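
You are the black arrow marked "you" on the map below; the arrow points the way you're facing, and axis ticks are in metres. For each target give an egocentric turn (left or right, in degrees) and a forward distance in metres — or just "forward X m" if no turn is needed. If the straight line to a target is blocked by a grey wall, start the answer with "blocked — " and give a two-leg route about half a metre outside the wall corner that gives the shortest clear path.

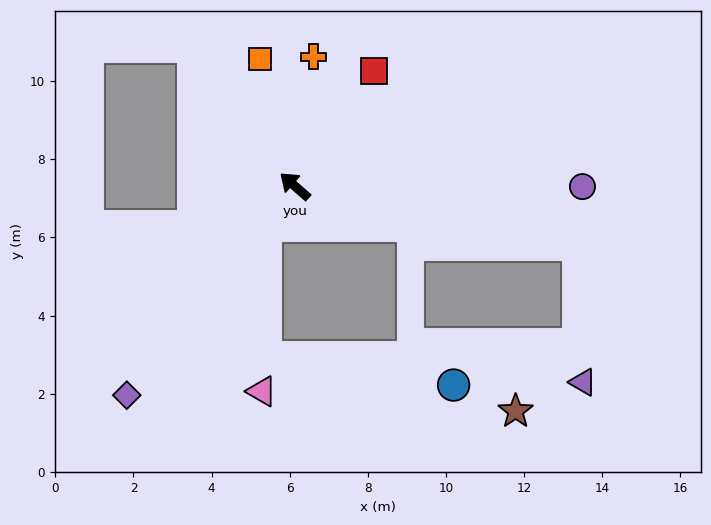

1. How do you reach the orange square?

turn right 33°, forward 3.4 m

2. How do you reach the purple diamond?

turn left 92°, forward 6.9 m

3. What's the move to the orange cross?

turn right 57°, forward 3.3 m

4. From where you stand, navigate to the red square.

turn right 84°, forward 3.6 m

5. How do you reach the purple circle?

turn right 139°, forward 7.4 m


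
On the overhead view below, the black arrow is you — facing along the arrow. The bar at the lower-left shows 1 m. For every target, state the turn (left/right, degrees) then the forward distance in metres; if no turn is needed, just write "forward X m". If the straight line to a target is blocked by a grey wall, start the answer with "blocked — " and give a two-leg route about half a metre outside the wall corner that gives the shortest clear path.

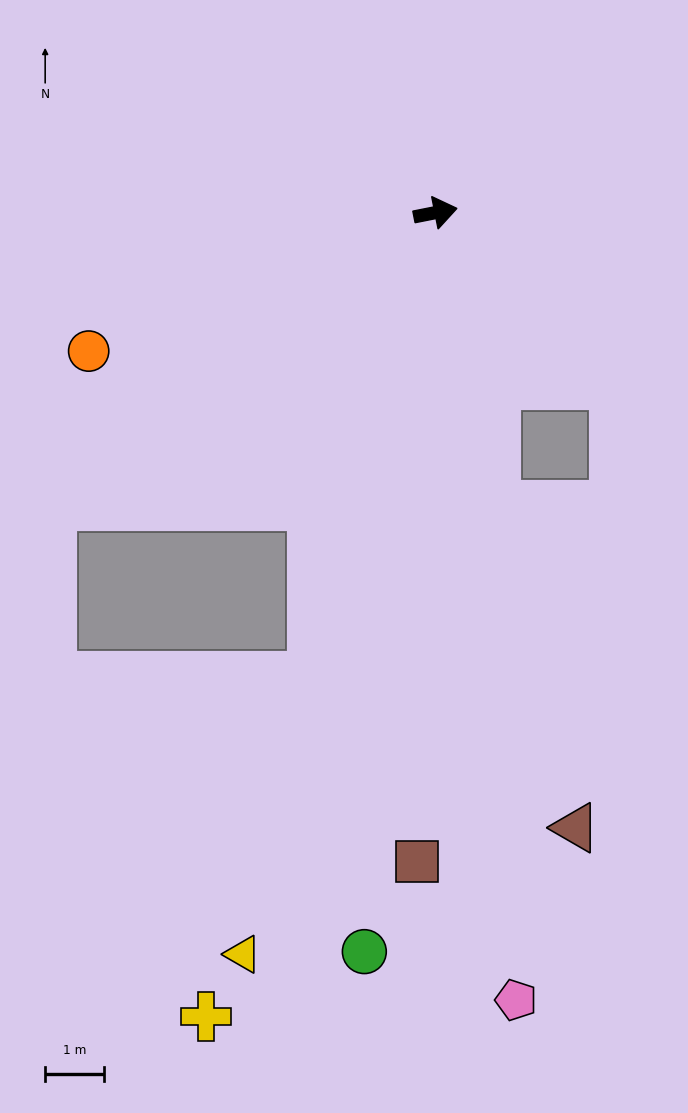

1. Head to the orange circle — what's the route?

turn right 169°, forward 6.3 m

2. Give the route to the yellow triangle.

turn right 116°, forward 13.0 m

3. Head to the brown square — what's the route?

turn right 103°, forward 11.0 m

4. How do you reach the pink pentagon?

turn right 95°, forward 13.4 m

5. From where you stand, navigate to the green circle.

turn right 107°, forward 12.6 m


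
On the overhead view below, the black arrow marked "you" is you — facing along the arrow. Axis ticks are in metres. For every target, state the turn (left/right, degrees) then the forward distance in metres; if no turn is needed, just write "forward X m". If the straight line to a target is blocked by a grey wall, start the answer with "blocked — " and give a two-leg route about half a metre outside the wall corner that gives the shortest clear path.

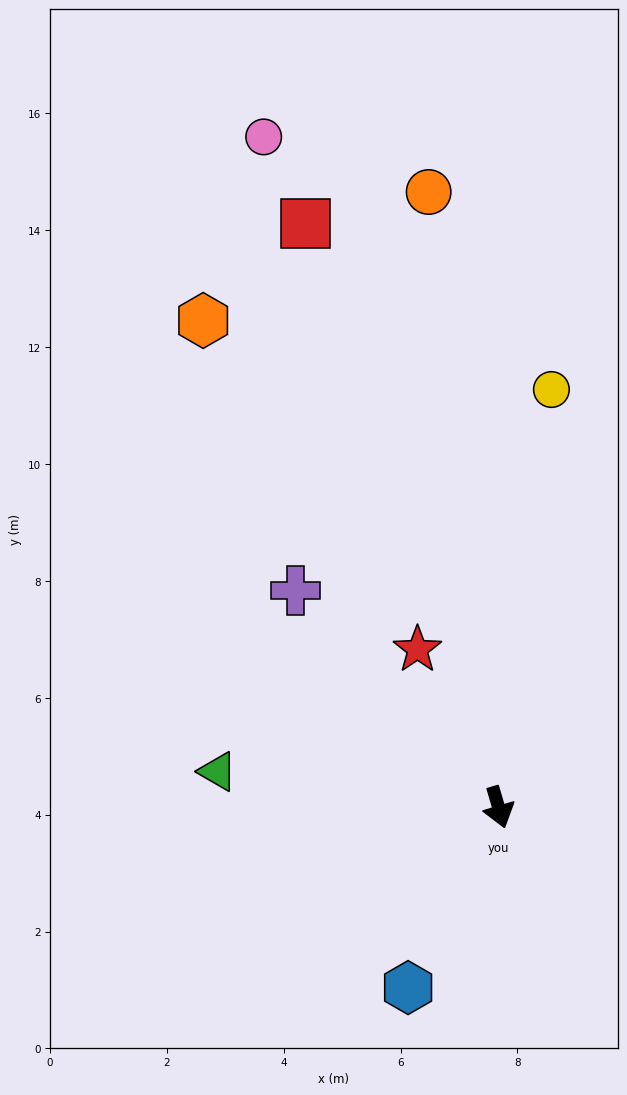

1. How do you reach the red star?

turn right 169°, forward 3.0 m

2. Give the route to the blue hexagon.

turn right 43°, forward 3.5 m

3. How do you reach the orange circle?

turn left 170°, forward 10.6 m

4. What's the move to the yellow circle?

turn left 156°, forward 7.2 m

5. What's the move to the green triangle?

turn right 114°, forward 4.8 m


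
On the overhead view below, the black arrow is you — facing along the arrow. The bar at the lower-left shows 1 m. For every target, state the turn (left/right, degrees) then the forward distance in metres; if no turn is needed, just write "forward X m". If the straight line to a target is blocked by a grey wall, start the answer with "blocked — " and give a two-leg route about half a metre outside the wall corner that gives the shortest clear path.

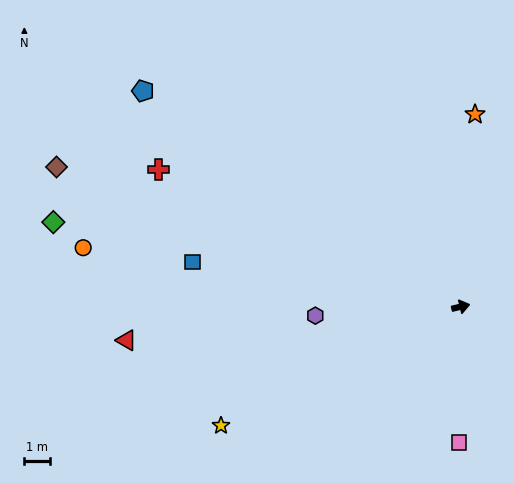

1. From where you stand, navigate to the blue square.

turn left 157°, forward 10.8 m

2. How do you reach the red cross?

turn left 142°, forward 13.2 m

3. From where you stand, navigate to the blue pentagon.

turn left 132°, forward 15.2 m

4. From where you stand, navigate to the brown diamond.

turn left 147°, forward 17.0 m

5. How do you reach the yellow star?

turn right 167°, forward 10.6 m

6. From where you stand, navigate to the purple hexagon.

turn left 170°, forward 5.8 m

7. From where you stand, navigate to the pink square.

turn right 104°, forward 5.4 m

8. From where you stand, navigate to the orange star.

turn left 72°, forward 7.6 m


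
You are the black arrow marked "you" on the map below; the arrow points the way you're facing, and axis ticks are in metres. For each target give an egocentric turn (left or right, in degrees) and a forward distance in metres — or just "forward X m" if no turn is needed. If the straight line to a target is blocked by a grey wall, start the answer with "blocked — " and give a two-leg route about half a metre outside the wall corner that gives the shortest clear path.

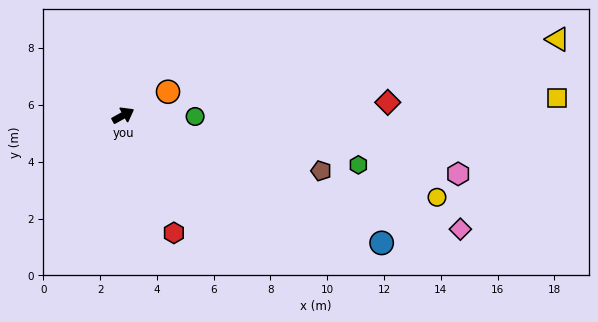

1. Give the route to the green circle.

turn right 30°, forward 2.5 m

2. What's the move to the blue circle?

turn right 55°, forward 10.1 m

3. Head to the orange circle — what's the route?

forward 1.8 m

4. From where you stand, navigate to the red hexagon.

turn right 96°, forward 4.5 m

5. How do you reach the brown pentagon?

turn right 45°, forward 7.2 m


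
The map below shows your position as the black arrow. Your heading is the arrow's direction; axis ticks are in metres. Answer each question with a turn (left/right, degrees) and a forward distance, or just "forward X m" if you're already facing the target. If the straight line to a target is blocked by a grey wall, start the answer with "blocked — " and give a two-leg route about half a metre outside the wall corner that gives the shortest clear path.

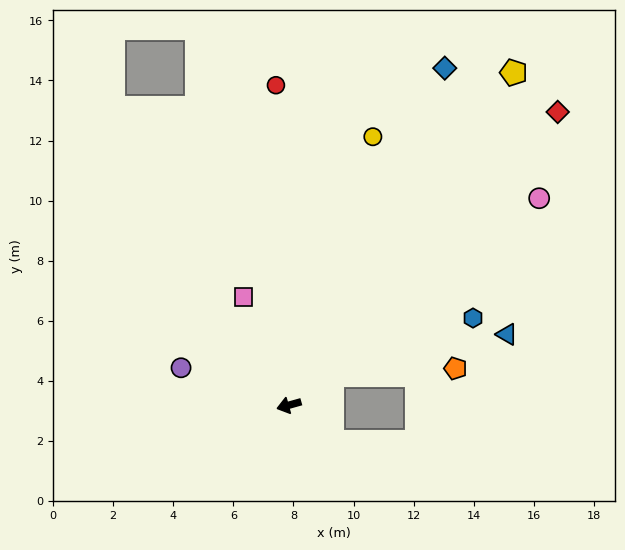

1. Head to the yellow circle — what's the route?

turn right 123°, forward 9.4 m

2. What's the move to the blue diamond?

turn right 131°, forward 12.4 m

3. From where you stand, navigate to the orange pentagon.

blocked — turn right 160°, forward 1.7 m, then turn right 33°, forward 4.1 m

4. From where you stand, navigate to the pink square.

turn right 83°, forward 3.9 m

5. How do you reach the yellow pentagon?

turn right 140°, forward 13.4 m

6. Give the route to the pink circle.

turn right 156°, forward 10.8 m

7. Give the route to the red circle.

turn right 103°, forward 10.7 m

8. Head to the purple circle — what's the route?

turn right 35°, forward 3.8 m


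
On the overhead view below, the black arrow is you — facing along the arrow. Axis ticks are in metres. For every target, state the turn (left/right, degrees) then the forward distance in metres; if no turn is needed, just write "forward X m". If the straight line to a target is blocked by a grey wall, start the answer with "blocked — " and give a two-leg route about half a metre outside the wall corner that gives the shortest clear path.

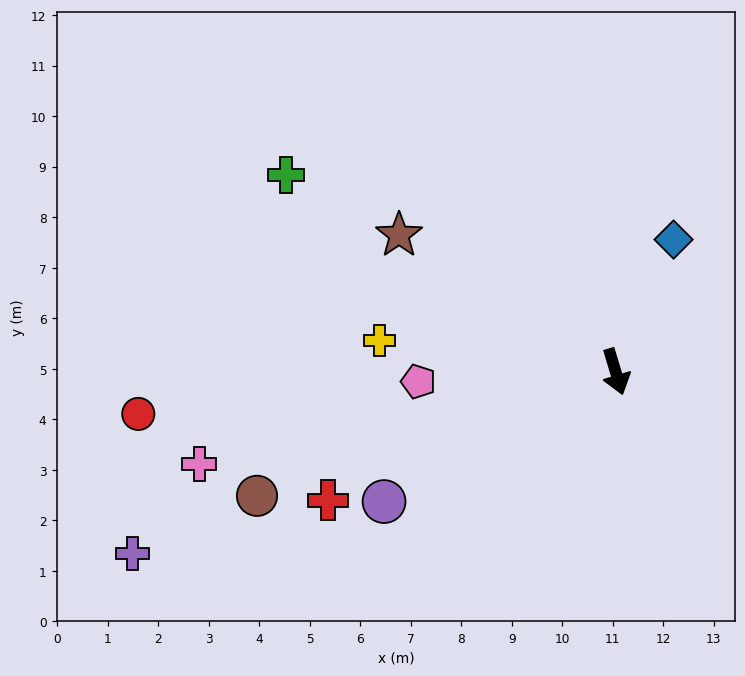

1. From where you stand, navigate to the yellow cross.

turn right 114°, forward 4.7 m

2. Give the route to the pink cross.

turn right 94°, forward 8.4 m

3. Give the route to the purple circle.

turn right 77°, forward 5.3 m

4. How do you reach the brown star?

turn right 139°, forward 5.1 m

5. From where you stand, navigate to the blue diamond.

turn left 140°, forward 2.9 m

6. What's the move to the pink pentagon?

turn right 104°, forward 3.9 m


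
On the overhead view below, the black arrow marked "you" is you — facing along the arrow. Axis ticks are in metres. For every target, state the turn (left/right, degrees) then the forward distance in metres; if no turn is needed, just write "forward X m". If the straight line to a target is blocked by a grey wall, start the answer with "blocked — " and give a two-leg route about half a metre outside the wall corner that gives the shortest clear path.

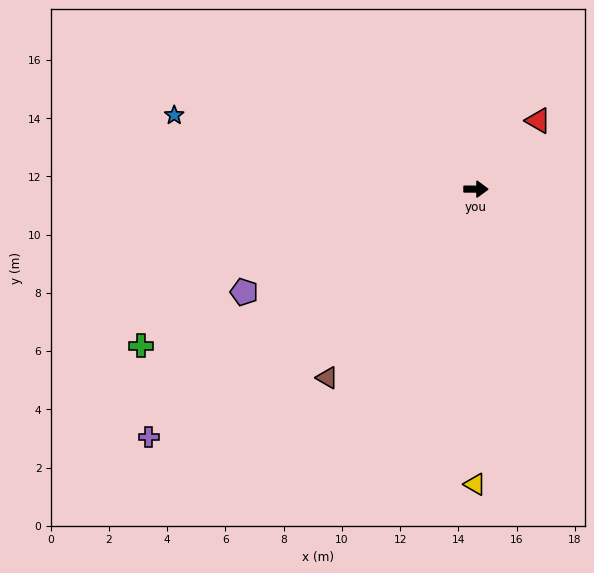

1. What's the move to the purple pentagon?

turn right 156°, forward 8.7 m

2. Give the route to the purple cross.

turn right 143°, forward 14.1 m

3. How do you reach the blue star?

turn left 166°, forward 10.7 m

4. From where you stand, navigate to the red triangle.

turn left 48°, forward 3.2 m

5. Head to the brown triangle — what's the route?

turn right 128°, forward 8.2 m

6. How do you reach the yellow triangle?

turn right 90°, forward 10.1 m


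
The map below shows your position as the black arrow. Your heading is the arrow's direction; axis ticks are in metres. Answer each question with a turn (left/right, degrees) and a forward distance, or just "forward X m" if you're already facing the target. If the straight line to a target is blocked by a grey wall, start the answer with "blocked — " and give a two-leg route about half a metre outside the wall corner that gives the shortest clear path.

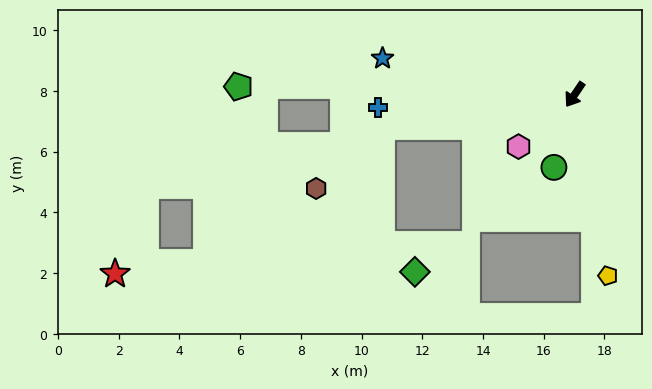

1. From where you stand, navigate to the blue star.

turn right 67°, forward 6.4 m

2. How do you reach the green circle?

turn left 18°, forward 2.5 m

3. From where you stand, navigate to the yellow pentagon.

turn left 45°, forward 6.1 m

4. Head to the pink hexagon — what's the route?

turn right 13°, forward 2.5 m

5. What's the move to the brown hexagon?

blocked — turn right 46°, forward 6.4 m, then turn left 33°, forward 3.0 m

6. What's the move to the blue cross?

turn right 52°, forward 6.5 m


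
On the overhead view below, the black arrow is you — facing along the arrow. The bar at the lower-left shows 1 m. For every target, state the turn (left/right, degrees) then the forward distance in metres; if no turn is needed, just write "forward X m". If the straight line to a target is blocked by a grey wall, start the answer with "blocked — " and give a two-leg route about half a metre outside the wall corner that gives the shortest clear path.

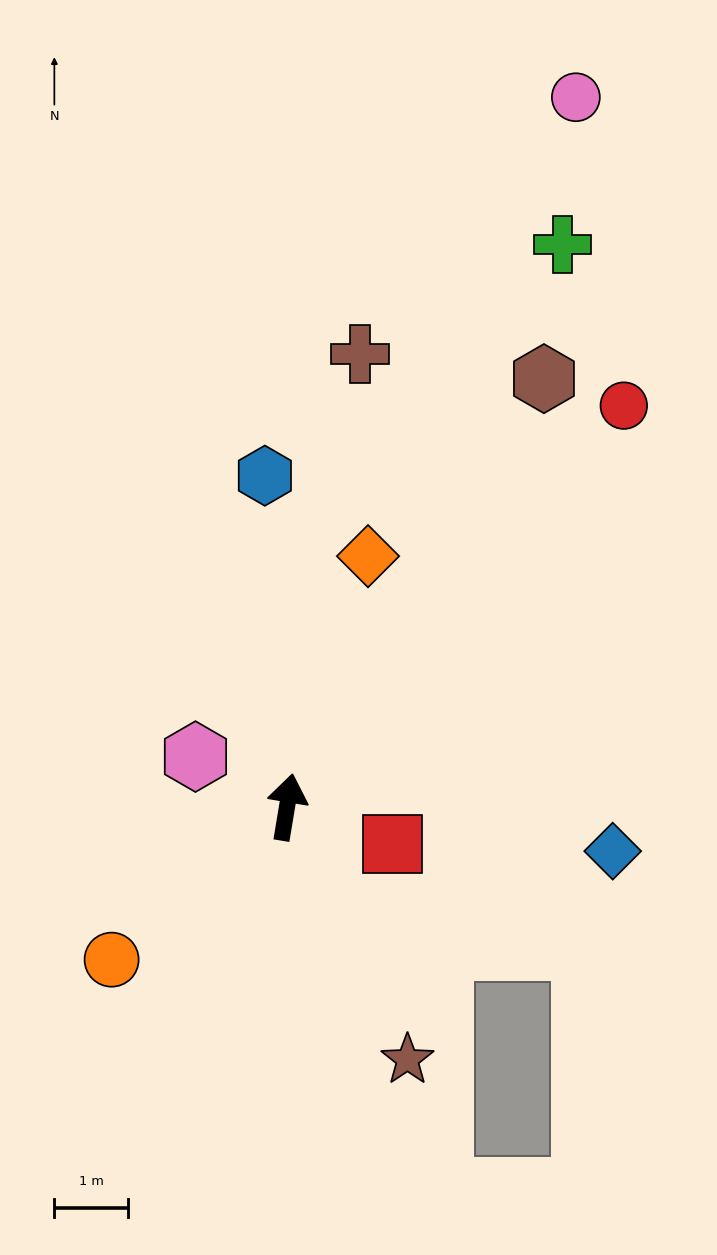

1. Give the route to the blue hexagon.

turn left 13°, forward 4.5 m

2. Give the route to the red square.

turn right 100°, forward 1.5 m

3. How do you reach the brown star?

turn right 145°, forward 3.8 m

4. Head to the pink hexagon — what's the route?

turn left 71°, forward 1.4 m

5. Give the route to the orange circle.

turn left 140°, forward 3.2 m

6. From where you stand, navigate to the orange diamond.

turn right 8°, forward 3.6 m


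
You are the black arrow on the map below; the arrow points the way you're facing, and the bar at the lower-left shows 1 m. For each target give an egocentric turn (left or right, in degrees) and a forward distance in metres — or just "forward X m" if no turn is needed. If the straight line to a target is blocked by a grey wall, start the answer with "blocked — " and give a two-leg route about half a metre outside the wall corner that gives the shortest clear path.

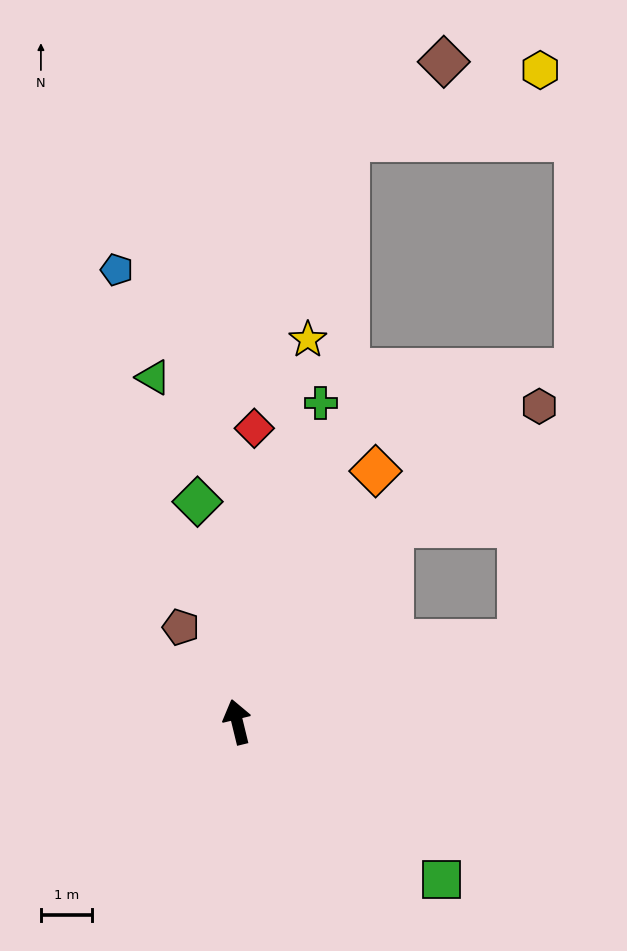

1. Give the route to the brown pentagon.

turn left 17°, forward 2.2 m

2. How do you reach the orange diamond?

turn right 43°, forward 5.6 m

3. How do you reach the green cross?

turn right 28°, forward 6.5 m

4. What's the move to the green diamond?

turn right 3°, forward 4.4 m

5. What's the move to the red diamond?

turn right 17°, forward 5.8 m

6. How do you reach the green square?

turn right 141°, forward 5.1 m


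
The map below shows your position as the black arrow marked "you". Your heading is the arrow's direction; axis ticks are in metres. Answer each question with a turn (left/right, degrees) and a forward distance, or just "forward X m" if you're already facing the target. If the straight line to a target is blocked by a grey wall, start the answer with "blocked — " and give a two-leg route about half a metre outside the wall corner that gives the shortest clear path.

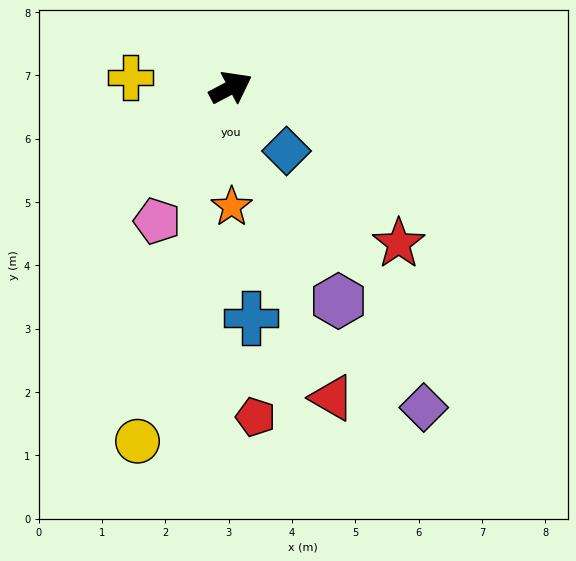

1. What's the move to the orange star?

turn right 117°, forward 1.9 m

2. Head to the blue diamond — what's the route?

turn right 77°, forward 1.3 m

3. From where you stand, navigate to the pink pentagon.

turn right 147°, forward 2.4 m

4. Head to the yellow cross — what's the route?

turn left 146°, forward 1.6 m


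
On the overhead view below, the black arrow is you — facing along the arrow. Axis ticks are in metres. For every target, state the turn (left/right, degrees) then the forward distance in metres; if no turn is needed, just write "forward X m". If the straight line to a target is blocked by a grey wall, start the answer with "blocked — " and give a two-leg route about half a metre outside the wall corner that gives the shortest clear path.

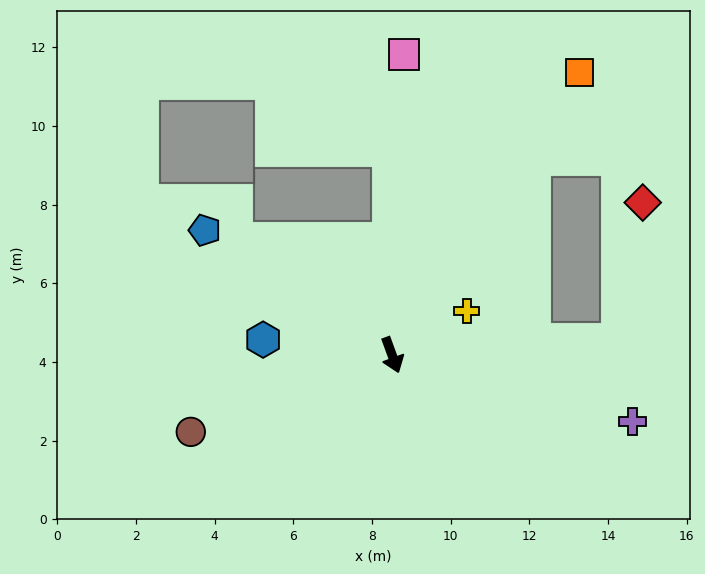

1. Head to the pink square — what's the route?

turn left 158°, forward 7.6 m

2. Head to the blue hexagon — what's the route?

turn right 117°, forward 3.3 m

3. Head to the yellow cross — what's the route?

turn left 100°, forward 2.2 m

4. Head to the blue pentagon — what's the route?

turn right 144°, forward 5.7 m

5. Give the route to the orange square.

turn left 126°, forward 8.6 m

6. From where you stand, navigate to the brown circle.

turn right 89°, forward 5.5 m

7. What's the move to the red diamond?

blocked — turn left 74°, forward 5.7 m, then turn left 75°, forward 3.5 m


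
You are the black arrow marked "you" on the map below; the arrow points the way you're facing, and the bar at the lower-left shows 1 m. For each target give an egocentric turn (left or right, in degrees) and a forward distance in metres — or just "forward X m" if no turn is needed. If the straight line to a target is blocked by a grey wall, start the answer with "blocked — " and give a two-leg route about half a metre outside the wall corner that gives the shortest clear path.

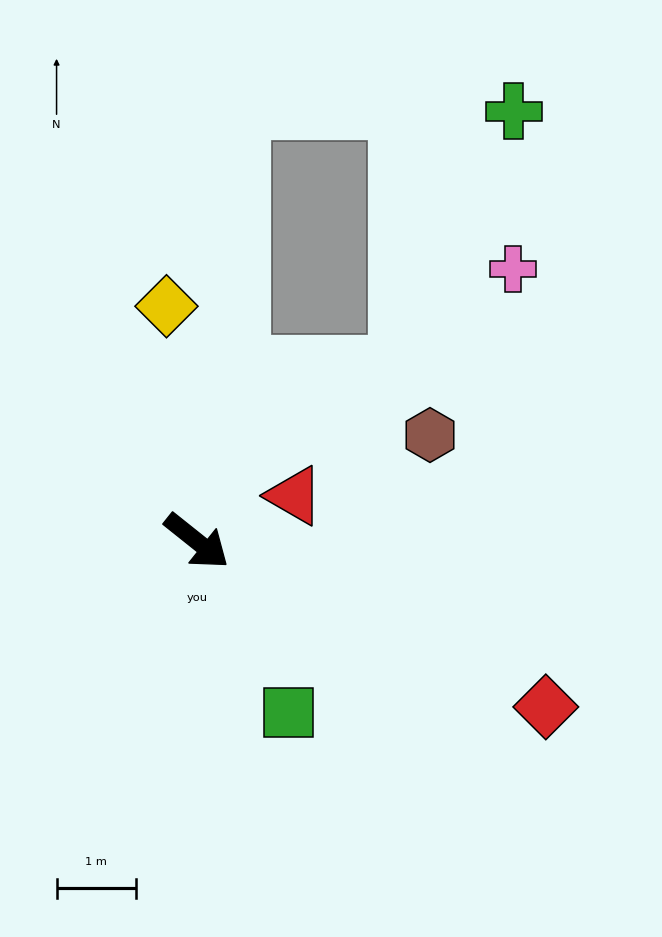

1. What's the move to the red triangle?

turn left 64°, forward 1.4 m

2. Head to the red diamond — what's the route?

turn left 13°, forward 4.9 m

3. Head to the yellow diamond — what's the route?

turn left 136°, forward 3.0 m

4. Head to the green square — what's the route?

turn right 23°, forward 2.5 m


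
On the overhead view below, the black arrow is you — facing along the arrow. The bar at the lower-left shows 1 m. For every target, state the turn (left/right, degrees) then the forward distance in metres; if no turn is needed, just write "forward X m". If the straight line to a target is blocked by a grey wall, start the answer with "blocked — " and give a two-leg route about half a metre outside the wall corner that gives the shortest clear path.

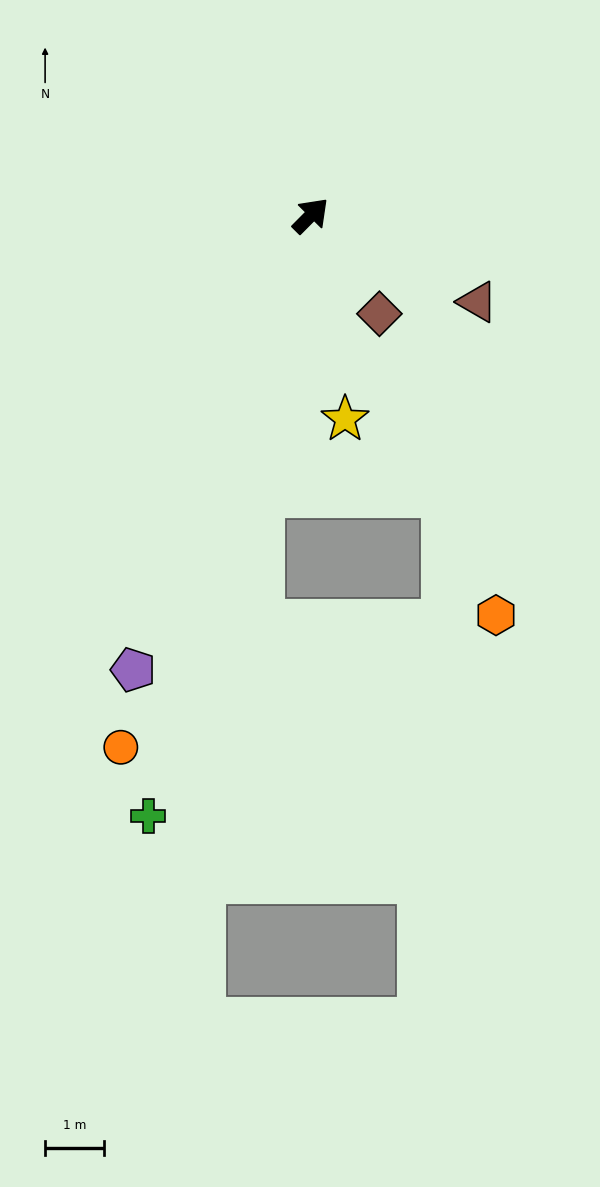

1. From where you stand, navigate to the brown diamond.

turn right 100°, forward 2.0 m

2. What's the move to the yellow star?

turn right 126°, forward 3.5 m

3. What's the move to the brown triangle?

turn right 73°, forward 3.2 m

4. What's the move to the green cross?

turn right 150°, forward 10.5 m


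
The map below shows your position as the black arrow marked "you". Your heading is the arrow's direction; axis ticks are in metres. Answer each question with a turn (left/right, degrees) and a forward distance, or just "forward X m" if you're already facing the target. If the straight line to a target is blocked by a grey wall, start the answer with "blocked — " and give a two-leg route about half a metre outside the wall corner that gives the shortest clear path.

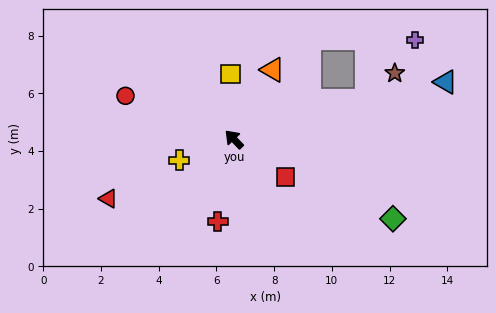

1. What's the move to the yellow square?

turn right 41°, forward 2.3 m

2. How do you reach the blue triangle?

turn right 119°, forward 7.6 m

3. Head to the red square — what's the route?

turn right 170°, forward 2.2 m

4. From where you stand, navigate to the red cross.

turn left 125°, forward 2.9 m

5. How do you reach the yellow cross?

turn left 67°, forward 2.0 m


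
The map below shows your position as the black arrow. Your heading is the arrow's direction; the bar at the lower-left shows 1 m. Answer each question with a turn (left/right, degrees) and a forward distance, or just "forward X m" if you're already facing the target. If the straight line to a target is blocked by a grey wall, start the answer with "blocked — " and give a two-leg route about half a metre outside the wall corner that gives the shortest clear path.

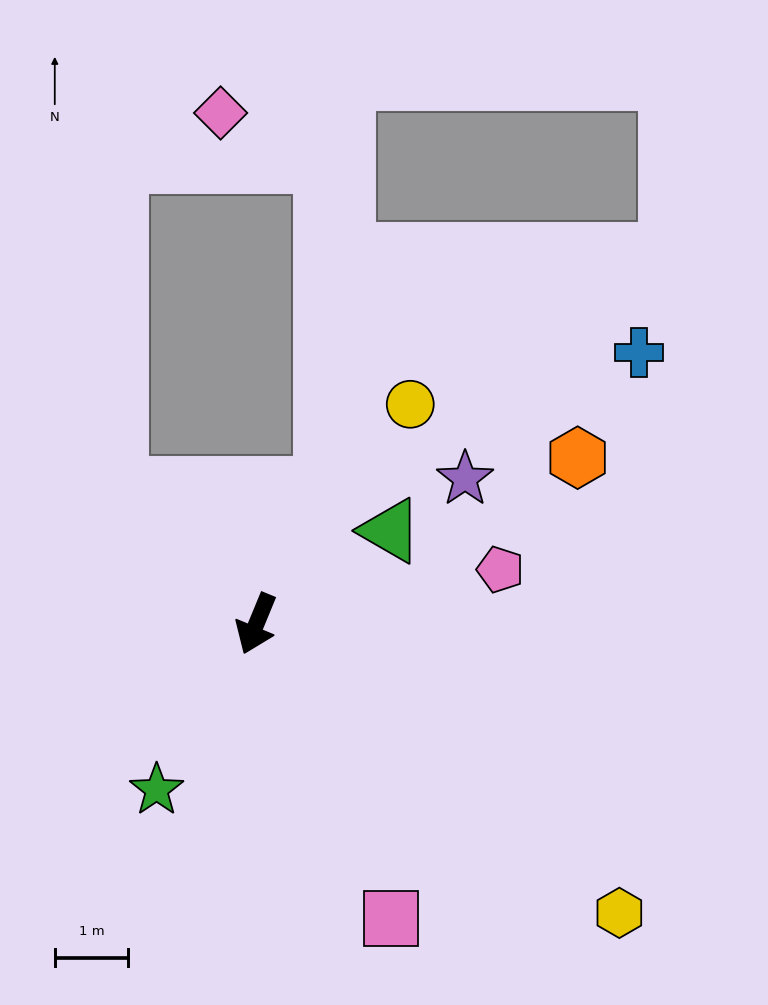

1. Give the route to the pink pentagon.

turn left 125°, forward 3.4 m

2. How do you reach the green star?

turn right 9°, forward 2.6 m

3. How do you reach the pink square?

turn left 47°, forward 4.4 m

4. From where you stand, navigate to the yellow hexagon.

turn left 74°, forward 6.3 m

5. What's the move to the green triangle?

turn left 147°, forward 2.2 m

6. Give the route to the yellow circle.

turn left 167°, forward 3.6 m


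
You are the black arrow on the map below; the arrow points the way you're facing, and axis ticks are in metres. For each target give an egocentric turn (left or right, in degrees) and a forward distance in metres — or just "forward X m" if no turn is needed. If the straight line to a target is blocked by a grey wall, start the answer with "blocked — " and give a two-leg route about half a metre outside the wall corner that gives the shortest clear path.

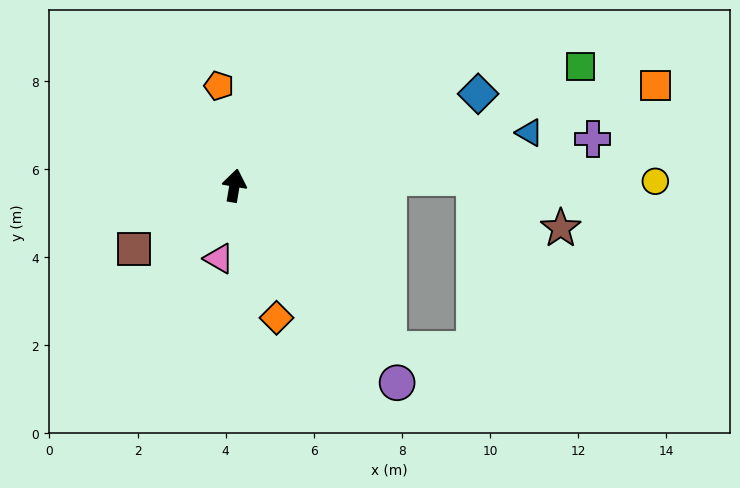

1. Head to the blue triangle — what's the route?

turn right 70°, forward 6.8 m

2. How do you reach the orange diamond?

turn right 153°, forward 3.2 m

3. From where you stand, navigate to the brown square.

turn left 132°, forward 2.7 m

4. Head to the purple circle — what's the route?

turn right 131°, forward 5.8 m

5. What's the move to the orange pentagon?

turn left 19°, forward 2.3 m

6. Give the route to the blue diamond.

turn right 60°, forward 5.9 m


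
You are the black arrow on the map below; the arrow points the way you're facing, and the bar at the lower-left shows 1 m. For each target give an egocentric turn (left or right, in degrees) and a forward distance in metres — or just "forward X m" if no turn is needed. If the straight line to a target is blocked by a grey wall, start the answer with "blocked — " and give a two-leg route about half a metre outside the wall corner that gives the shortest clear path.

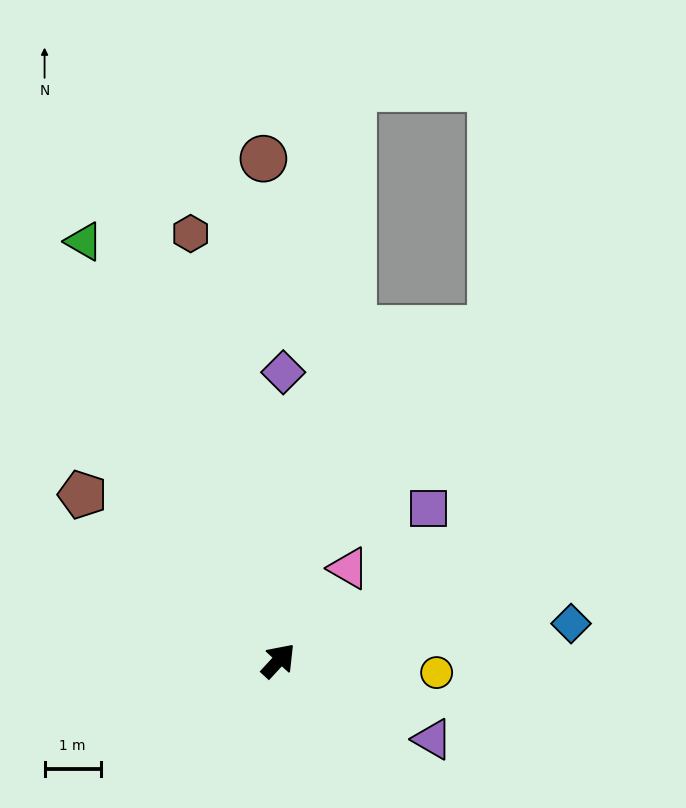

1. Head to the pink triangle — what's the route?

turn left 5°, forward 2.1 m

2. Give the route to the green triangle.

turn left 68°, forward 8.2 m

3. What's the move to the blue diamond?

turn right 40°, forward 5.3 m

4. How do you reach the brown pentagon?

turn left 92°, forward 4.6 m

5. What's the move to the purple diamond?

turn left 42°, forward 5.1 m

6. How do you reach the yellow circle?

turn right 52°, forward 2.8 m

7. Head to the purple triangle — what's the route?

turn right 74°, forward 3.1 m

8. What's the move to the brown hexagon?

turn left 54°, forward 7.8 m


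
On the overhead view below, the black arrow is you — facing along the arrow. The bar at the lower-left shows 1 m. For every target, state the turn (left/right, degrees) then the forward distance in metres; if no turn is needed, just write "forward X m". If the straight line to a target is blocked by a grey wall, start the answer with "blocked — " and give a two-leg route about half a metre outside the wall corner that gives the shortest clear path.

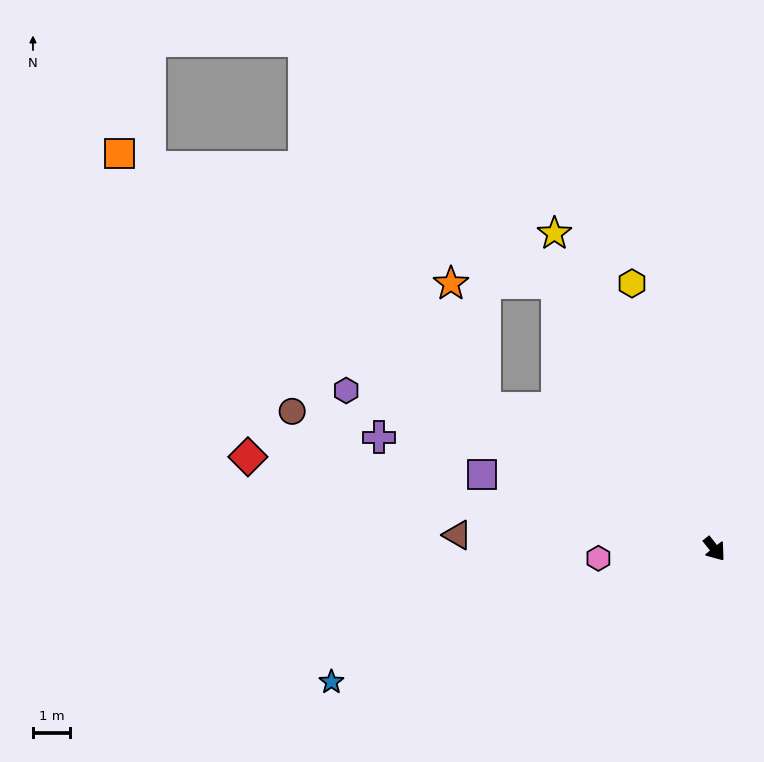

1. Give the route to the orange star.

blocked — turn right 160°, forward 7.2 m, then turn right 43°, forward 3.4 m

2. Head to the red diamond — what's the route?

turn right 140°, forward 12.8 m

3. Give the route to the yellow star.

turn left 169°, forward 9.5 m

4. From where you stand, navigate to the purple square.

turn right 146°, forward 6.5 m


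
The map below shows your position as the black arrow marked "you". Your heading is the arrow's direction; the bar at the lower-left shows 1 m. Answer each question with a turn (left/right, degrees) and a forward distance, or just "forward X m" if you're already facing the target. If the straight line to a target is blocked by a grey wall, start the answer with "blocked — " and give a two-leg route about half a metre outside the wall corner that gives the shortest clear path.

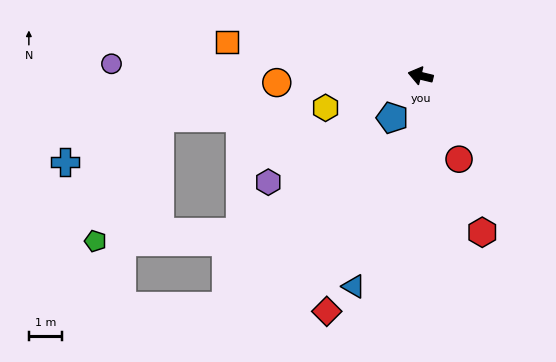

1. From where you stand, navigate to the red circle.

turn left 128°, forward 2.8 m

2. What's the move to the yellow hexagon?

turn left 32°, forward 3.0 m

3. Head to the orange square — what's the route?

turn left 4°, forward 5.9 m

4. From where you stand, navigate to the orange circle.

turn left 16°, forward 4.3 m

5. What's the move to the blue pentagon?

turn left 70°, forward 1.5 m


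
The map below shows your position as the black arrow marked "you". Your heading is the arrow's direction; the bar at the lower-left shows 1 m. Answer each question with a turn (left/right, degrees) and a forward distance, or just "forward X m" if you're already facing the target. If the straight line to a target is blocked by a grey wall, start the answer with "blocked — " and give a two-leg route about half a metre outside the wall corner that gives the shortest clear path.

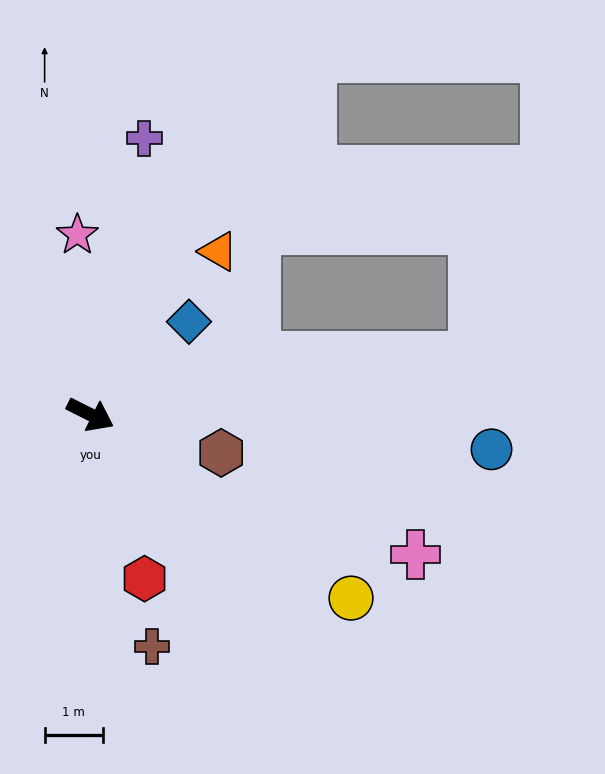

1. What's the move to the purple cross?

turn left 106°, forward 4.8 m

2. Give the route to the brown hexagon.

turn left 10°, forward 2.3 m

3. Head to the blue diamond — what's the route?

turn left 70°, forward 2.3 m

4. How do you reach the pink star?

turn left 121°, forward 3.1 m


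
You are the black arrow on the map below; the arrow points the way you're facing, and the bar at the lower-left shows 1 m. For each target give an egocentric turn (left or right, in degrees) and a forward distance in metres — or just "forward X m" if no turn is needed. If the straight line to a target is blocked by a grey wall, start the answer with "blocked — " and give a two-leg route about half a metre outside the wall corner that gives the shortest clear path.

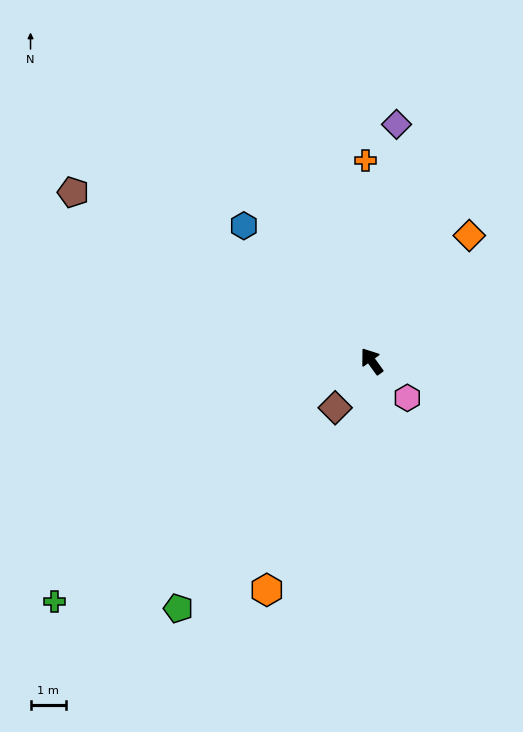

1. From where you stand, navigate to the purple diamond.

turn right 42°, forward 6.7 m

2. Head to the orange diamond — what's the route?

turn right 74°, forward 4.4 m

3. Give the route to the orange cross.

turn right 34°, forward 5.6 m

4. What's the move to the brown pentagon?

turn left 25°, forward 9.6 m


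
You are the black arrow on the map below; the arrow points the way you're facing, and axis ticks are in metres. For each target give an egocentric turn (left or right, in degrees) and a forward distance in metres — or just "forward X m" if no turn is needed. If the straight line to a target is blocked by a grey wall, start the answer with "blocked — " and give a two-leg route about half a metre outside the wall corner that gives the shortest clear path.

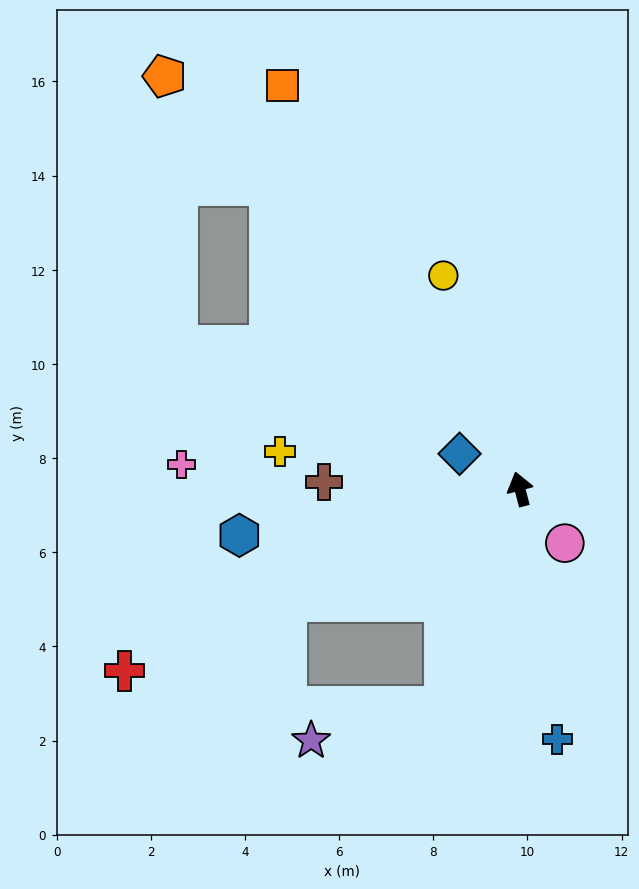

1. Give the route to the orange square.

turn left 16°, forward 9.9 m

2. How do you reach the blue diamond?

turn left 45°, forward 1.5 m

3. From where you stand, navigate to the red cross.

turn left 100°, forward 9.2 m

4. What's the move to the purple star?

blocked — turn left 146°, forward 4.9 m, then turn right 56°, forward 2.9 m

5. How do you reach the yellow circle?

turn left 5°, forward 4.8 m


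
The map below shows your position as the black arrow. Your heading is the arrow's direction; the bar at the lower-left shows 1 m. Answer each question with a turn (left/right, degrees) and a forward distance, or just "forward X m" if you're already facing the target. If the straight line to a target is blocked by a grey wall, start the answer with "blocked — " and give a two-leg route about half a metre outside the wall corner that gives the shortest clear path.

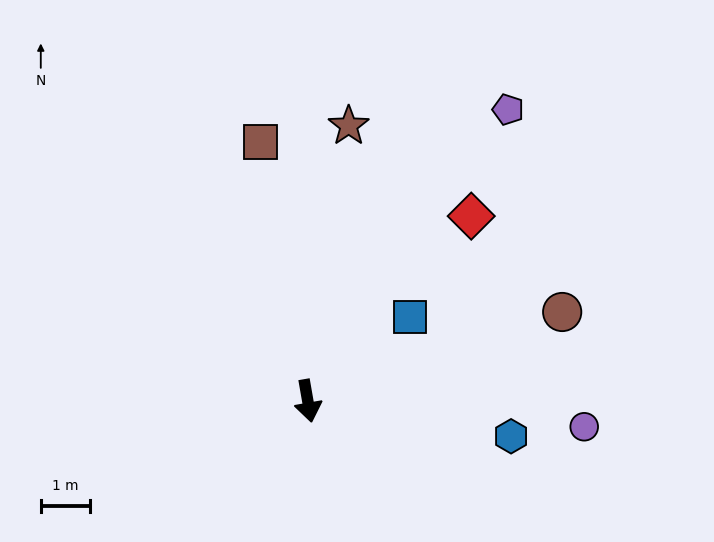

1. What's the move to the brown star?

turn left 162°, forward 5.6 m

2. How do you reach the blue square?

turn left 119°, forward 2.7 m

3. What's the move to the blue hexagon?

turn left 70°, forward 4.2 m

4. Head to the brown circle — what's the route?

turn left 99°, forward 5.4 m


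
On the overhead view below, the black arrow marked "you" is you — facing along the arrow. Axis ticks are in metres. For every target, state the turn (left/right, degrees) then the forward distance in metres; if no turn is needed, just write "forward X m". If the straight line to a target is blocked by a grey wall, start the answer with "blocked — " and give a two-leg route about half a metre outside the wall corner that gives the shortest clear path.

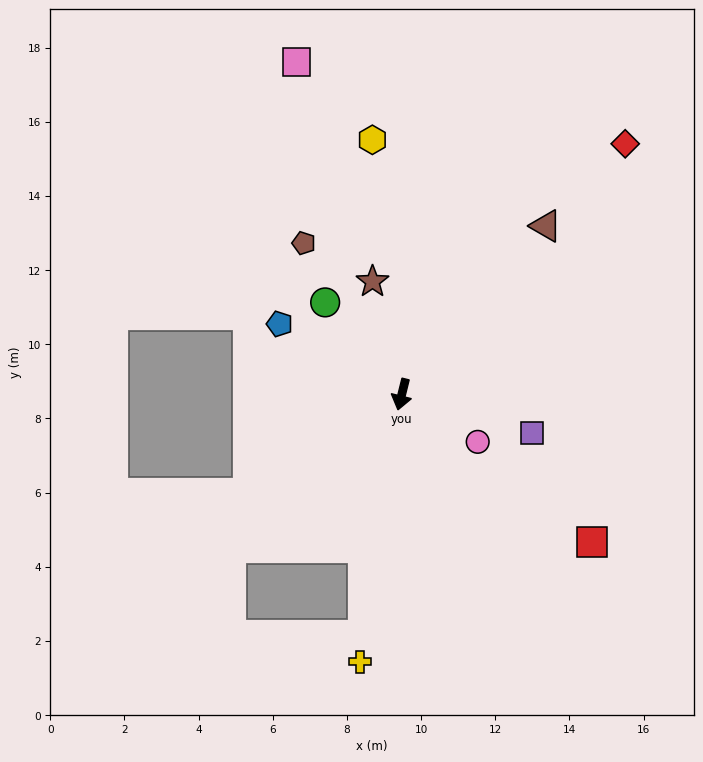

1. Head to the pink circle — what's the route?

turn left 72°, forward 2.4 m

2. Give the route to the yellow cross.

turn left 5°, forward 7.3 m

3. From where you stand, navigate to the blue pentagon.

turn right 106°, forward 3.8 m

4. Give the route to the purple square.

turn left 87°, forward 3.7 m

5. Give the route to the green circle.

turn right 126°, forward 3.2 m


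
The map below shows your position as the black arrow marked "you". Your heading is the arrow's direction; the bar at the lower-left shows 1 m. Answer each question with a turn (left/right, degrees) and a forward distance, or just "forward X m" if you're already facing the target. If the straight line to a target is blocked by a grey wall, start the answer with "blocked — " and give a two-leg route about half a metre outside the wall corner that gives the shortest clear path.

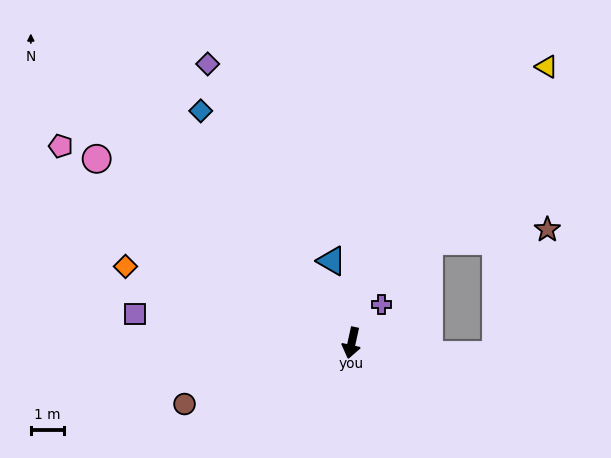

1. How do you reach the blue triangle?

turn right 154°, forward 2.6 m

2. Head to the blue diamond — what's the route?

turn right 135°, forward 8.4 m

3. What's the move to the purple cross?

turn left 155°, forward 1.5 m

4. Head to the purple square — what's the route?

turn right 85°, forward 6.6 m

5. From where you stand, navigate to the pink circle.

turn right 113°, forward 9.5 m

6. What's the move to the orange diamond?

turn right 96°, forward 7.2 m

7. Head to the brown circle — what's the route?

turn right 57°, forward 5.4 m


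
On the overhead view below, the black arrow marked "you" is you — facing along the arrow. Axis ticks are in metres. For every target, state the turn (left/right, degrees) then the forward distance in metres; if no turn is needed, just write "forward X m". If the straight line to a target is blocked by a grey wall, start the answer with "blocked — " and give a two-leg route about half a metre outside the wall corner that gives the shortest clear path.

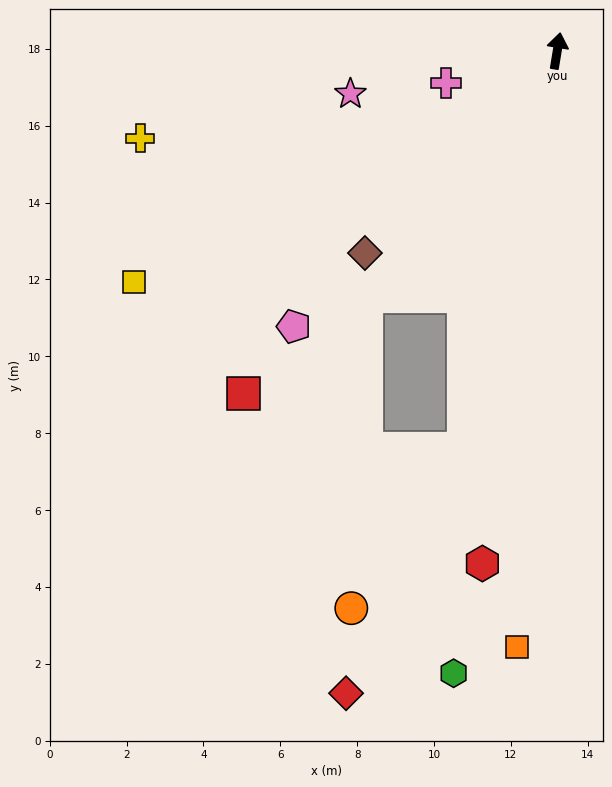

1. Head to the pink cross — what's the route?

turn left 115°, forward 3.0 m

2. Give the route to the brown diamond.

turn left 146°, forward 7.3 m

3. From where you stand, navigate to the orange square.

turn right 175°, forward 15.6 m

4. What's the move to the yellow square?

turn left 128°, forward 12.5 m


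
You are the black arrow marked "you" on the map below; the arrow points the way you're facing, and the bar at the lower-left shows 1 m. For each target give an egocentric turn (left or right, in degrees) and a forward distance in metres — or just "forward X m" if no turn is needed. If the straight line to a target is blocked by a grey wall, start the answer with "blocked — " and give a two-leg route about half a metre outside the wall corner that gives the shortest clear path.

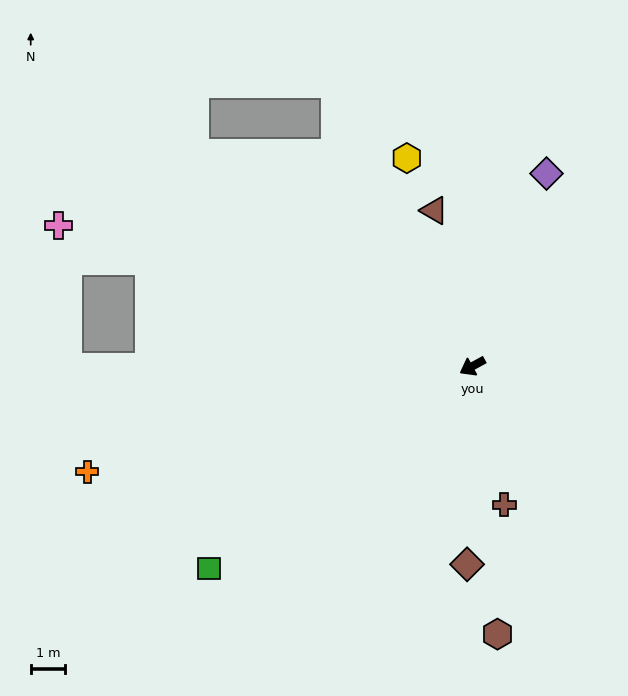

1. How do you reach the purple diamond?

turn right 140°, forward 6.0 m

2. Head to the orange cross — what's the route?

turn right 13°, forward 11.7 m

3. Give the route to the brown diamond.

turn left 60°, forward 5.8 m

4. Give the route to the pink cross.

turn right 47°, forward 12.8 m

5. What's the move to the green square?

turn left 9°, forward 9.7 m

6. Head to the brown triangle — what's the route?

turn right 105°, forward 4.7 m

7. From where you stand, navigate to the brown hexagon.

turn left 67°, forward 7.9 m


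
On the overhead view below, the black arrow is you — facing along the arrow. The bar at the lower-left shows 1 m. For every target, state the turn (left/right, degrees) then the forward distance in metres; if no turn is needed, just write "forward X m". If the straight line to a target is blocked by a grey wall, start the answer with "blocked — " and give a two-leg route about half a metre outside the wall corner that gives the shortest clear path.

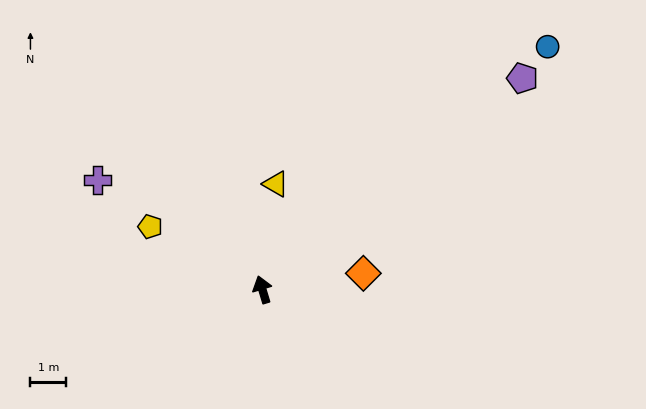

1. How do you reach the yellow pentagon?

turn left 44°, forward 3.6 m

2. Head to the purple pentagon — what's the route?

turn right 68°, forward 9.3 m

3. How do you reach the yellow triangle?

turn right 24°, forward 3.0 m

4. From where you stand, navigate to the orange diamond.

turn right 98°, forward 2.8 m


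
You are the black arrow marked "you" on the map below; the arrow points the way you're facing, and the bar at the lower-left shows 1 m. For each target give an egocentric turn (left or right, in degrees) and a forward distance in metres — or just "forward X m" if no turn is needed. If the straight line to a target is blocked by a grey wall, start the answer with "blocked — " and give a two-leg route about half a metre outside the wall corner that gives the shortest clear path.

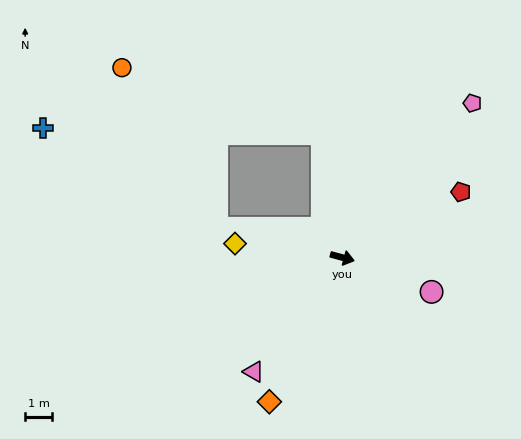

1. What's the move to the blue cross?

blocked — turn left 114°, forward 4.7 m, then turn left 80°, forward 10.4 m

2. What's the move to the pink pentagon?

turn left 65°, forward 7.5 m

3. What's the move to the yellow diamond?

turn right 172°, forward 4.0 m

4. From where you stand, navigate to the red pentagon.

turn left 44°, forward 5.1 m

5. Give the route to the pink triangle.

turn right 113°, forward 5.4 m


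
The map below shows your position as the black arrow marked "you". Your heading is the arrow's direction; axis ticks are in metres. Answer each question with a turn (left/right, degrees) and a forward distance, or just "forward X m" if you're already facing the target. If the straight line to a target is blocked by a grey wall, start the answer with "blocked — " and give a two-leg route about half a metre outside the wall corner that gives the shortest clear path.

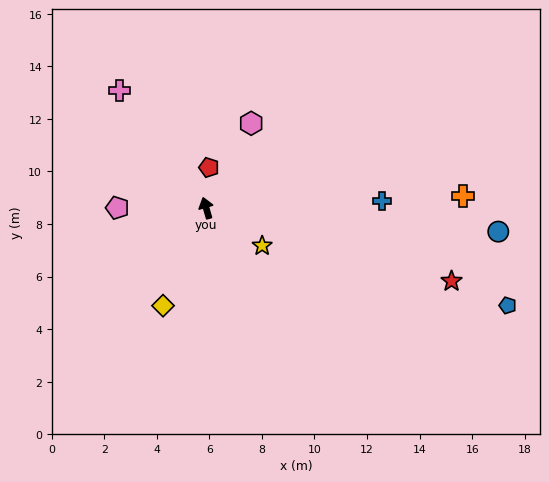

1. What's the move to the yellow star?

turn right 140°, forward 2.6 m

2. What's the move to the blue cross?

turn right 104°, forward 6.7 m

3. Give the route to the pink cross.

turn left 20°, forward 5.5 m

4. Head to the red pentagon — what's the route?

turn right 20°, forward 1.5 m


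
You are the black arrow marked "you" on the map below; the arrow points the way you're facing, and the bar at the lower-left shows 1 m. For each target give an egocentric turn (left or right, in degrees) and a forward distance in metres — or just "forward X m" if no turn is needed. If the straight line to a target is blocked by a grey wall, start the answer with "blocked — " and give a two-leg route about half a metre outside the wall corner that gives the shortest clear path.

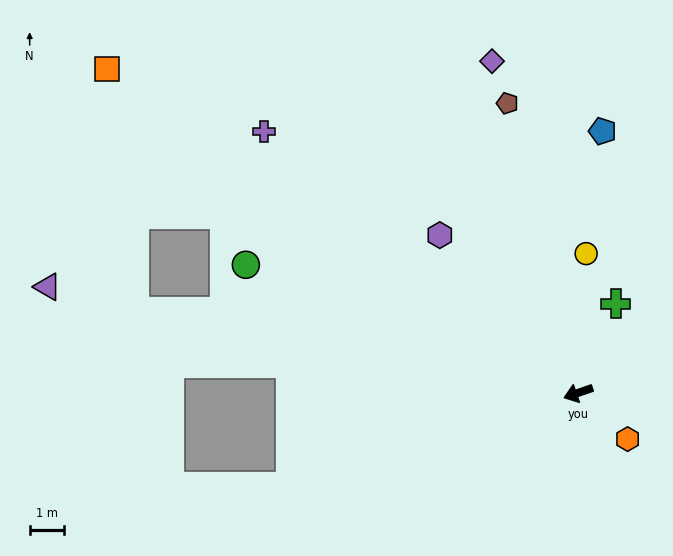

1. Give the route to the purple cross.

turn right 59°, forward 12.0 m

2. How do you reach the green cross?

turn right 132°, forward 2.8 m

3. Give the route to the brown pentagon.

turn right 95°, forward 8.8 m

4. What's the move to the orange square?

turn right 54°, forward 16.8 m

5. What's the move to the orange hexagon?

turn left 118°, forward 2.0 m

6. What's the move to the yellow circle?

turn right 112°, forward 4.1 m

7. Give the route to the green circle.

turn right 40°, forward 10.5 m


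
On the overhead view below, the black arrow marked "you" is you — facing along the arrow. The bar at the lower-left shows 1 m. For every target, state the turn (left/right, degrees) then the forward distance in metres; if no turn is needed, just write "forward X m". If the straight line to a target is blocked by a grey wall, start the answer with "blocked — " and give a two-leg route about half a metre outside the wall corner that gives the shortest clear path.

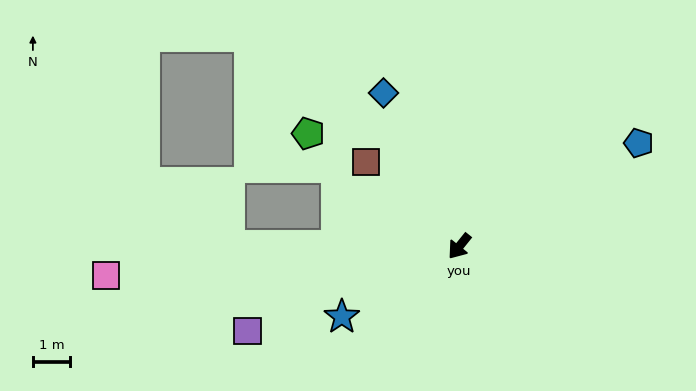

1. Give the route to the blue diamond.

turn right 115°, forward 4.6 m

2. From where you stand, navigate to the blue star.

turn right 20°, forward 3.7 m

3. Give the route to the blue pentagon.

turn left 159°, forward 5.6 m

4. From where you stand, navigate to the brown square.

turn right 93°, forward 3.4 m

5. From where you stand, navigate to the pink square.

turn right 46°, forward 9.5 m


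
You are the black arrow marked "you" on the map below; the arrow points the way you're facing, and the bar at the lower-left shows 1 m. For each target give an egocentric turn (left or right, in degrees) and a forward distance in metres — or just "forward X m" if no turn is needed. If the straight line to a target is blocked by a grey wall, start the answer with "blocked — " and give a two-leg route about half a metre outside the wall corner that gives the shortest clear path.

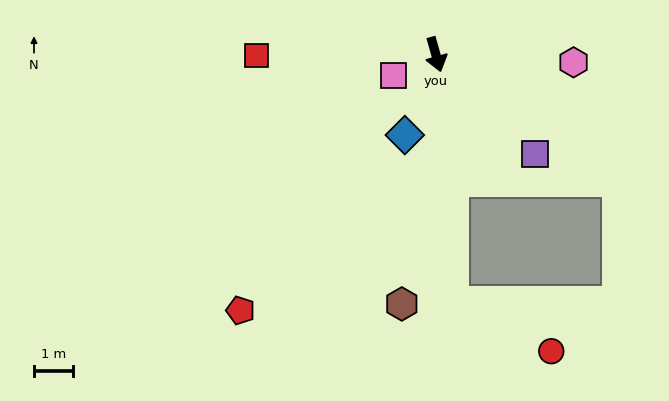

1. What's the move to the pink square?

turn right 79°, forward 1.2 m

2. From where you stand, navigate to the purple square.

turn left 29°, forward 3.6 m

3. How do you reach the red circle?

blocked — turn right 12°, forward 6.3 m, then turn left 60°, forward 2.8 m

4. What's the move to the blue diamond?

turn right 37°, forward 2.2 m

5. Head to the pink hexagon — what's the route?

turn left 71°, forward 3.5 m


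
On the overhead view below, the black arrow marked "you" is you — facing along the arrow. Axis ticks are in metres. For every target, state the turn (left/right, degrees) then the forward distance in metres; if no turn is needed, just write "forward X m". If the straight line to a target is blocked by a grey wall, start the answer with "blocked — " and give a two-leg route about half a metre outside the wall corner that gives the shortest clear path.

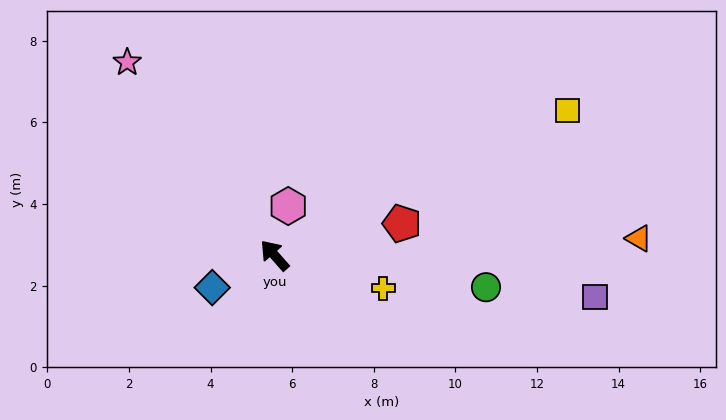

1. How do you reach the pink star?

turn right 4°, forward 5.9 m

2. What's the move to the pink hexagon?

turn right 57°, forward 1.3 m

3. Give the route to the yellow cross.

turn right 148°, forward 2.8 m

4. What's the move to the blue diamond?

turn left 76°, forward 1.7 m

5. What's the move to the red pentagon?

turn right 117°, forward 3.2 m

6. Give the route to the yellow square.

turn right 105°, forward 8.0 m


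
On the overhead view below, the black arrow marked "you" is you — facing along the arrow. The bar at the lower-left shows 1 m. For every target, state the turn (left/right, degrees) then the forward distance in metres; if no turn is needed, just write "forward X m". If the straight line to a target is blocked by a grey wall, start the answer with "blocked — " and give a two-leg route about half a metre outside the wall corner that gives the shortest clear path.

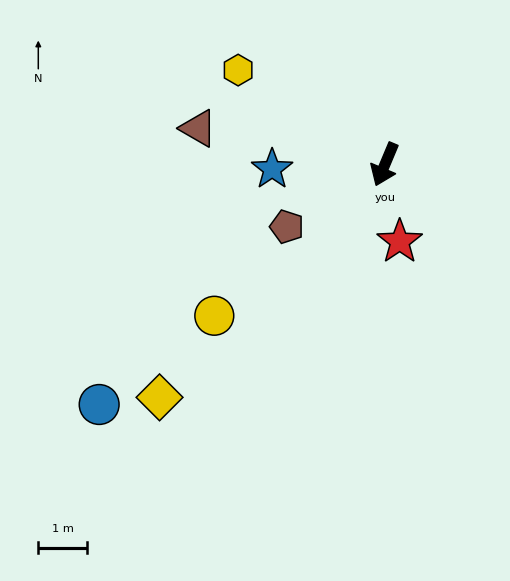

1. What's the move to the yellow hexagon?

turn right 100°, forward 3.6 m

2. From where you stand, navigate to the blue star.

turn right 65°, forward 2.3 m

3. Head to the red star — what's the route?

turn left 34°, forward 1.6 m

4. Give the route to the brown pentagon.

turn right 35°, forward 2.4 m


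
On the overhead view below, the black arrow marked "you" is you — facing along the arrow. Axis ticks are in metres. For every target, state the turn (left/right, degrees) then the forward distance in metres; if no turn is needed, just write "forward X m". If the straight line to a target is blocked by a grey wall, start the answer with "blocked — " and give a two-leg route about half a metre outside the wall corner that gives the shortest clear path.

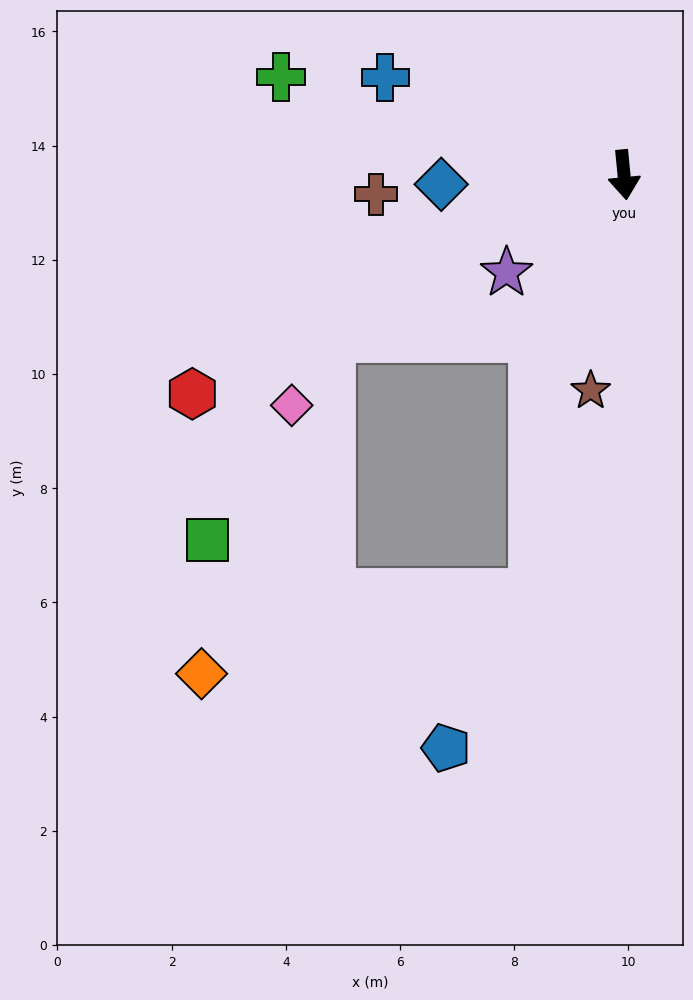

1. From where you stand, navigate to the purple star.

turn right 56°, forward 2.7 m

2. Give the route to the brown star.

turn right 14°, forward 3.8 m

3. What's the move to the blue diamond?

turn right 93°, forward 3.2 m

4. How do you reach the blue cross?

turn right 118°, forward 4.5 m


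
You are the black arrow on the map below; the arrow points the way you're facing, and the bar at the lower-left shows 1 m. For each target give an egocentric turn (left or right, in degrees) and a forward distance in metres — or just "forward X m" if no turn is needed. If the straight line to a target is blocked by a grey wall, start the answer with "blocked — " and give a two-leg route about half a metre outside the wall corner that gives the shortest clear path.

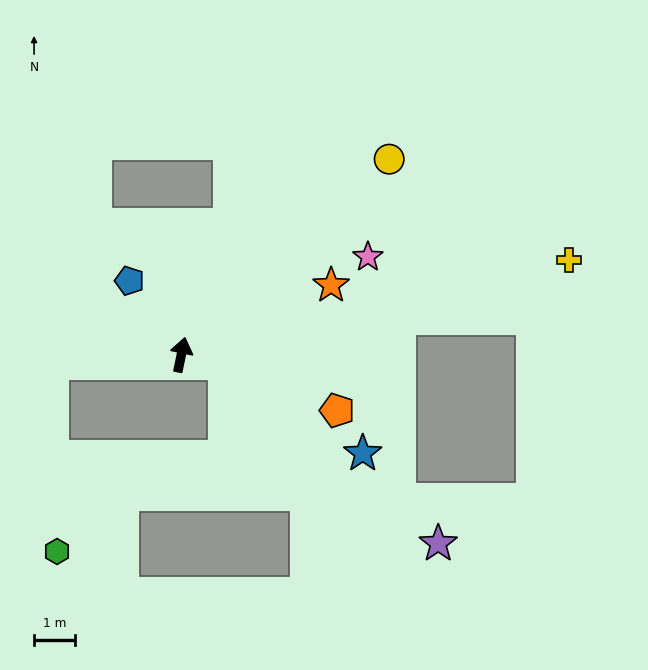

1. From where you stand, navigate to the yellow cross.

turn right 64°, forward 9.9 m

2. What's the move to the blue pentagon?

turn left 47°, forward 2.2 m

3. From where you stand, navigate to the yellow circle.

turn right 35°, forward 7.0 m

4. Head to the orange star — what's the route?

turn right 53°, forward 4.1 m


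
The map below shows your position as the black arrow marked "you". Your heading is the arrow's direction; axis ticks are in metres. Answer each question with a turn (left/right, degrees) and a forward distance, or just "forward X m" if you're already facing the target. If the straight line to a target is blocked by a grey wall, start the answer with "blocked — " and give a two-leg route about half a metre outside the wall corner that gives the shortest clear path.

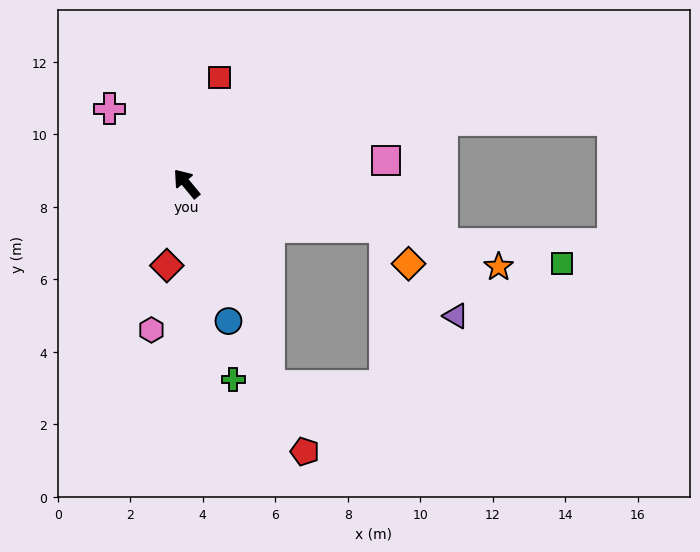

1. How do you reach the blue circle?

turn left 157°, forward 4.0 m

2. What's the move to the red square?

turn right 57°, forward 3.1 m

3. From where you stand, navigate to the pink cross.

turn left 6°, forward 3.0 m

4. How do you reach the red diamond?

turn left 127°, forward 2.3 m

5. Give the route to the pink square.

turn right 123°, forward 5.5 m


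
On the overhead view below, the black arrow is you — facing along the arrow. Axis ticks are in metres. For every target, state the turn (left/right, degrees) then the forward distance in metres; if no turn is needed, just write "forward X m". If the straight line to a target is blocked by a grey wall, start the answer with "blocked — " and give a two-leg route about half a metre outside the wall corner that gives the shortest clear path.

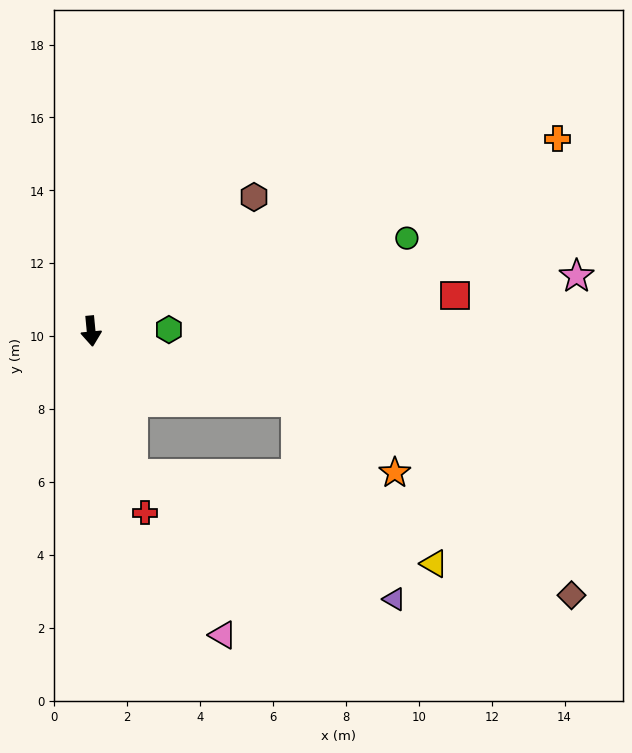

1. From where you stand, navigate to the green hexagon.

turn left 86°, forward 2.1 m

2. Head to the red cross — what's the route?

turn left 11°, forward 5.2 m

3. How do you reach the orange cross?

turn left 107°, forward 13.8 m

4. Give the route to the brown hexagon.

turn left 124°, forward 5.8 m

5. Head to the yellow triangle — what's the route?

blocked — turn left 66°, forward 5.9 m, then turn right 31°, forward 5.8 m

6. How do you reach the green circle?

turn left 101°, forward 9.0 m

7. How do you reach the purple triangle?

blocked — turn left 66°, forward 5.9 m, then turn right 45°, forward 6.0 m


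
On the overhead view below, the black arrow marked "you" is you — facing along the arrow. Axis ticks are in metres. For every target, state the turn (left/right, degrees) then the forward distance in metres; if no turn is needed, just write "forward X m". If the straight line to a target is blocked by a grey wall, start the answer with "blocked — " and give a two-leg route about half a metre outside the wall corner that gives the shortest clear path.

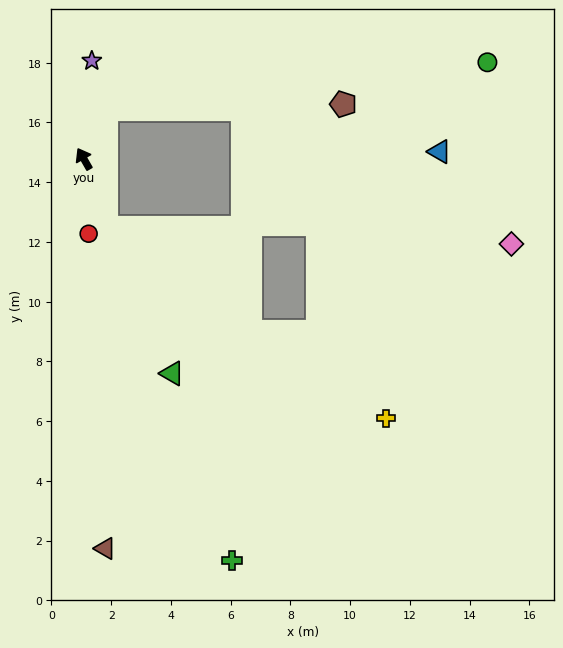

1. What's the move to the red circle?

turn left 154°, forward 2.5 m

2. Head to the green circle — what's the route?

blocked — turn right 53°, forward 1.8 m, then turn right 60°, forward 12.9 m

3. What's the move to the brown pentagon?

blocked — turn right 53°, forward 1.8 m, then turn right 66°, forward 8.0 m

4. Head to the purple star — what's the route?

turn right 34°, forward 3.3 m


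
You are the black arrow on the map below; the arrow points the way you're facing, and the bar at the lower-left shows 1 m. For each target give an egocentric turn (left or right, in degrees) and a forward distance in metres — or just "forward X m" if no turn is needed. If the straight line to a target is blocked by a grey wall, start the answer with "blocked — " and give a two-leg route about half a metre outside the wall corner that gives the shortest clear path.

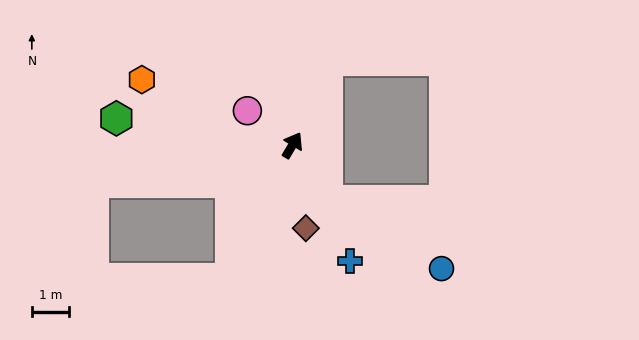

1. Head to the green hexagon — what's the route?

turn left 112°, forward 4.8 m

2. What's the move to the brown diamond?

turn right 140°, forward 2.3 m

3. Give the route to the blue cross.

turn right 123°, forward 3.5 m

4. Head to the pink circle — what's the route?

turn left 83°, forward 1.5 m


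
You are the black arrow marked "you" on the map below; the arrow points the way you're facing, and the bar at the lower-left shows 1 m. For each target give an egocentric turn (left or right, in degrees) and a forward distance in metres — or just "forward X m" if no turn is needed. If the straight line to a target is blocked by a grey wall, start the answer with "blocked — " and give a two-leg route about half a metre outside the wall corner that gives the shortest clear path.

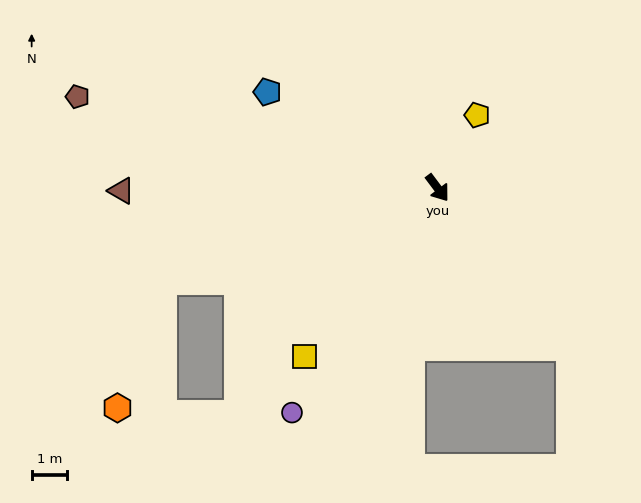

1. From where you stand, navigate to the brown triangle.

turn right 126°, forward 9.0 m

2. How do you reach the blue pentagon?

turn right 156°, forward 5.5 m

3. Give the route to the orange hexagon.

blocked — turn right 108°, forward 8.3 m, then turn left 52°, forward 3.9 m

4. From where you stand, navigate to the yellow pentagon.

turn left 114°, forward 2.4 m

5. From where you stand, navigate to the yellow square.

turn right 75°, forward 6.1 m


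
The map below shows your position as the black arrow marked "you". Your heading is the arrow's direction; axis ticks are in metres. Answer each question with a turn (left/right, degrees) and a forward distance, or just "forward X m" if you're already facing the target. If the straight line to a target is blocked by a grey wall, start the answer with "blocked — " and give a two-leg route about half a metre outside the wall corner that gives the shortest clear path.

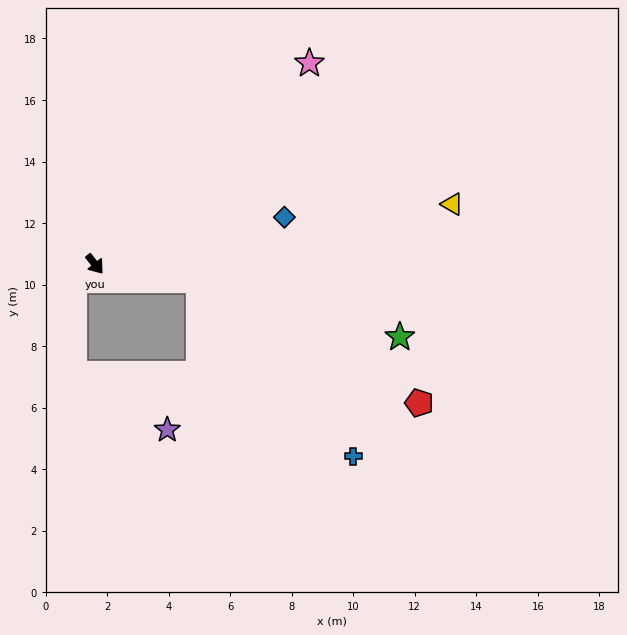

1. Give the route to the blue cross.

blocked — turn left 43°, forward 3.4 m, then turn right 40°, forward 7.6 m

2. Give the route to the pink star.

turn left 95°, forward 9.6 m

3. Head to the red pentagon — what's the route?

blocked — turn left 43°, forward 3.4 m, then turn right 20°, forward 8.2 m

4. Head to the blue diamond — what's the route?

turn left 66°, forward 6.3 m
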